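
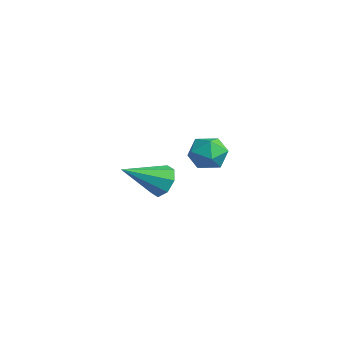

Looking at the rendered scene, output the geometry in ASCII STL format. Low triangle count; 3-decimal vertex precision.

solid 
facet normal -0.952 -0.272 0.144
outer loop
vertex -2.371 2.09 -0.398
vertex -2.111 1.078 -0.589
vertex -2.07 1.459 0.402
endloop
endfacet
facet normal -0.788 0.303 0.536
outer loop
vertex -2.371 2.09 -0.398
vertex -2.07 1.459 0.402
vertex -1.718 2.46 0.354
endloop
endfacet
facet normal -0.569 0.817 0.092
outer loop
vertex -2.371 2.09 -0.398
vertex -1.718 2.46 0.354
vertex -1.542 2.697 -0.666
endloop
endfacet
facet normal -0.596 0.561 -0.575
outer loop
vertex -2.371 2.09 -0.398
vertex -1.542 2.697 -0.666
vertex -1.784 1.843 -1.248
endloop
endfacet
facet normal -0.833 -0.112 -0.543
outer loop
vertex -2.371 2.09 -0.398
vertex -1.784 1.843 -1.248
vertex -2.111 1.078 -0.589
endloop
endfacet
facet normal -0.242 0.131 0.961
outer loop
vertex -1.718 2.46 0.354
vertex -2.07 1.459 0.402
vertex -1.056 1.677 0.628
endloop
endfacet
facet normal -0.506 -0.798 0.328
outer loop
vertex -2.07 1.459 0.402
vertex -2.111 1.078 -0.589
vertex -1.298 0.823 0.046
endloop
endfacet
facet normal -0.314 -0.539 -0.782
outer loop
vertex -2.111 1.078 -0.589
vertex -1.784 1.843 -1.248
vertex -1.122 1.06 -0.974
endloop
endfacet
facet normal 0.068 0.549 -0.833
outer loop
vertex -1.784 1.843 -1.248
vertex -1.542 2.697 -0.666
vertex -0.77 2.061 -1.022
endloop
endfacet
facet normal 0.112 0.963 0.243
outer loop
vertex -1.542 2.697 -0.666
vertex -1.718 2.46 0.354
vertex -0.729 2.442 -0.031
endloop
endfacet
facet normal 0.596 -0.561 0.575
outer loop
vertex -0.469 1.43 -0.222
vertex -1.056 1.677 0.628
vertex -1.298 0.823 0.046
endloop
endfacet
facet normal 0.569 -0.817 -0.092
outer loop
vertex -0.469 1.43 -0.222
vertex -1.298 0.823 0.046
vertex -1.122 1.06 -0.974
endloop
endfacet
facet normal 0.788 -0.303 -0.536
outer loop
vertex -0.469 1.43 -0.222
vertex -1.122 1.06 -0.974
vertex -0.77 2.061 -1.022
endloop
endfacet
facet normal 0.952 0.272 -0.144
outer loop
vertex -0.469 1.43 -0.222
vertex -0.77 2.061 -1.022
vertex -0.729 2.442 -0.031
endloop
endfacet
facet normal 0.833 0.112 0.543
outer loop
vertex -0.469 1.43 -0.222
vertex -0.729 2.442 -0.031
vertex -1.056 1.677 0.628
endloop
endfacet
facet normal -0.068 -0.549 0.833
outer loop
vertex -1.298 0.823 0.046
vertex -1.056 1.677 0.628
vertex -2.07 1.459 0.402
endloop
endfacet
facet normal -0.112 -0.963 -0.243
outer loop
vertex -1.122 1.06 -0.974
vertex -1.298 0.823 0.046
vertex -2.111 1.078 -0.589
endloop
endfacet
facet normal 0.242 -0.131 -0.961
outer loop
vertex -0.77 2.061 -1.022
vertex -1.122 1.06 -0.974
vertex -1.784 1.843 -1.248
endloop
endfacet
facet normal 0.506 0.798 -0.328
outer loop
vertex -0.729 2.442 -0.031
vertex -0.77 2.061 -1.022
vertex -1.542 2.697 -0.666
endloop
endfacet
facet normal 0.314 0.539 0.782
outer loop
vertex -1.056 1.677 0.628
vertex -0.729 2.442 -0.031
vertex -1.718 2.46 0.354
endloop
endfacet
facet normal 0.070 0.868 -0.492
outer loop
vertex 3.202 -3.204 0.11
vertex 2.825 -2.783 0.798
vertex 3.66 -2.984 0.563
endloop
endfacet
facet normal 0.663 -0.662 -0.349
outer loop
vertex 3.202 -3.204 0.11
vertex 3.66 -2.984 0.563
vertex 2.675 -4.657 1.862
endloop
endfacet
facet normal 0.070 0.868 -0.492
outer loop
vertex 3.66 -2.984 0.563
vertex 2.825 -2.783 0.798
vertex 3.629 -2.646 1.154
endloop
endfacet
facet normal 0.907 -0.344 0.244
outer loop
vertex 3.66 -2.984 0.563
vertex 3.629 -2.646 1.154
vertex 2.675 -4.657 1.862
endloop
endfacet
facet normal 0.071 0.867 -0.493
outer loop
vertex 3.629 -2.646 1.154
vertex 2.825 -2.783 0.798
vertex 3.128 -2.388 1.536
endloop
endfacet
facet normal 0.604 -0.006 0.797
outer loop
vertex 3.629 -2.646 1.154
vertex 3.128 -2.388 1.536
vertex 2.675 -4.657 1.862
endloop
endfacet
facet normal 0.070 0.867 -0.493
outer loop
vertex 3.128 -2.388 1.536
vertex 2.825 -2.783 0.798
vertex 2.449 -2.362 1.485
endloop
endfacet
facet normal -0.068 0.155 0.986
outer loop
vertex 3.128 -2.388 1.536
vertex 2.449 -2.362 1.485
vertex 2.675 -4.657 1.862
endloop
endfacet
facet normal 0.070 0.867 -0.493
outer loop
vertex 2.449 -2.362 1.485
vertex 2.825 -2.783 0.798
vertex 1.991 -2.583 1.032
endloop
endfacet
facet normal -0.713 0.045 0.699
outer loop
vertex 2.449 -2.362 1.485
vertex 1.991 -2.583 1.032
vertex 2.675 -4.657 1.862
endloop
endfacet
facet normal 0.070 0.867 -0.493
outer loop
vertex 1.991 -2.583 1.032
vertex 2.825 -2.783 0.798
vertex 2.022 -2.921 0.442
endloop
endfacet
facet normal -0.956 -0.273 0.106
outer loop
vertex 1.991 -2.583 1.032
vertex 2.022 -2.921 0.442
vertex 2.675 -4.657 1.862
endloop
endfacet
facet normal 0.069 0.867 -0.493
outer loop
vertex 2.022 -2.921 0.442
vertex 2.825 -2.783 0.798
vertex 2.523 -3.178 0.06
endloop
endfacet
facet normal -0.654 -0.611 -0.446
outer loop
vertex 2.022 -2.921 0.442
vertex 2.523 -3.178 0.06
vertex 2.675 -4.657 1.862
endloop
endfacet
facet normal 0.069 0.867 -0.493
outer loop
vertex 2.523 -3.178 0.06
vertex 2.825 -2.783 0.798
vertex 3.202 -3.204 0.11
endloop
endfacet
facet normal 0.017 -0.772 -0.635
outer loop
vertex 2.523 -3.178 0.06
vertex 3.202 -3.204 0.11
vertex 2.675 -4.657 1.862
endloop
endfacet

endsolid


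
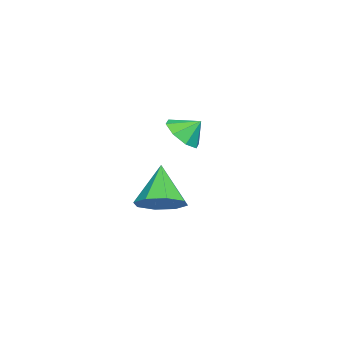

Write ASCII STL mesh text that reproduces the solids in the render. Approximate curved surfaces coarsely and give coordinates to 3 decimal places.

solid 
facet normal 0.595 0.154 -0.789
outer loop
vertex 4.305 -0.079 0.946
vertex 3.6 -0.51 0.33
vertex 3.791 0.447 0.661
endloop
endfacet
facet normal 0.162 0.588 0.793
outer loop
vertex 4.305 -0.079 0.946
vertex 3.791 0.447 0.661
vertex 2.44 -0.81 1.87
endloop
endfacet
facet normal 0.594 0.154 -0.789
outer loop
vertex 3.791 0.447 0.661
vertex 3.6 -0.51 0.33
vertex 3.165 0.413 0.183
endloop
endfacet
facet normal -0.375 0.820 0.433
outer loop
vertex 3.791 0.447 0.661
vertex 3.165 0.413 0.183
vertex 2.44 -0.81 1.87
endloop
endfacet
facet normal 0.594 0.154 -0.789
outer loop
vertex 3.165 0.413 0.183
vertex 3.6 -0.51 0.33
vertex 2.794 -0.162 -0.209
endloop
endfacet
facet normal -0.847 0.532 0.022
outer loop
vertex 3.165 0.413 0.183
vertex 2.794 -0.162 -0.209
vertex 2.44 -0.81 1.87
endloop
endfacet
facet normal 0.594 0.154 -0.790
outer loop
vertex 2.794 -0.162 -0.209
vertex 3.6 -0.51 0.33
vertex 2.894 -0.94 -0.285
endloop
endfacet
facet normal -0.974 -0.106 -0.199
outer loop
vertex 2.794 -0.162 -0.209
vertex 2.894 -0.94 -0.285
vertex 2.44 -0.81 1.87
endloop
endfacet
facet normal 0.594 0.153 -0.789
outer loop
vertex 2.894 -0.94 -0.285
vertex 3.6 -0.51 0.33
vertex 3.408 -1.466 -0.0
endloop
endfacet
facet normal -0.684 -0.723 -0.100
outer loop
vertex 2.894 -0.94 -0.285
vertex 3.408 -1.466 -0.0
vertex 2.44 -0.81 1.87
endloop
endfacet
facet normal 0.594 0.153 -0.789
outer loop
vertex 3.408 -1.466 -0.0
vertex 3.6 -0.51 0.33
vertex 4.034 -1.432 0.478
endloop
endfacet
facet normal -0.146 -0.955 0.259
outer loop
vertex 3.408 -1.466 -0.0
vertex 4.034 -1.432 0.478
vertex 2.44 -0.81 1.87
endloop
endfacet
facet normal 0.595 0.153 -0.789
outer loop
vertex 4.034 -1.432 0.478
vertex 3.6 -0.51 0.33
vertex 4.405 -0.857 0.869
endloop
endfacet
facet normal 0.326 -0.666 0.671
outer loop
vertex 4.034 -1.432 0.478
vertex 4.405 -0.857 0.869
vertex 2.44 -0.81 1.87
endloop
endfacet
facet normal 0.595 0.155 -0.789
outer loop
vertex 4.405 -0.857 0.869
vertex 3.6 -0.51 0.33
vertex 4.305 -0.079 0.946
endloop
endfacet
facet normal 0.453 -0.030 0.891
outer loop
vertex 4.405 -0.857 0.869
vertex 4.305 -0.079 0.946
vertex 2.44 -0.81 1.87
endloop
endfacet
facet normal 0.100 -0.710 -0.697
outer loop
vertex -0.211 -1.07 2.526
vertex -1.098 -0.925 2.251
vertex -0.262 -0.571 2.011
endloop
endfacet
facet normal 0.694 0.550 0.465
outer loop
vertex -0.211 -1.07 2.526
vertex -0.262 -0.571 2.011
vertex -1.202 -0.195 2.969
endloop
endfacet
facet normal 0.100 -0.710 -0.697
outer loop
vertex -0.262 -0.571 2.011
vertex -1.098 -0.925 2.251
vertex -0.802 -0.279 1.636
endloop
endfacet
facet normal 0.434 0.898 0.074
outer loop
vertex -0.262 -0.571 2.011
vertex -0.802 -0.279 1.636
vertex -1.202 -0.195 2.969
endloop
endfacet
facet normal 0.100 -0.710 -0.697
outer loop
vertex -0.802 -0.279 1.636
vertex -1.098 -0.925 2.251
vertex -1.516 -0.366 1.622
endloop
endfacet
facet normal -0.118 0.988 -0.098
outer loop
vertex -0.802 -0.279 1.636
vertex -1.516 -0.366 1.622
vertex -1.202 -0.195 2.969
endloop
endfacet
facet normal 0.100 -0.710 -0.697
outer loop
vertex -1.516 -0.366 1.622
vertex -1.098 -0.925 2.251
vertex -1.985 -0.78 1.976
endloop
endfacet
facet normal -0.639 0.768 0.051
outer loop
vertex -1.516 -0.366 1.622
vertex -1.985 -0.78 1.976
vertex -1.202 -0.195 2.969
endloop
endfacet
facet normal 0.101 -0.709 -0.698
outer loop
vertex -1.985 -0.78 1.976
vertex -1.098 -0.925 2.251
vertex -1.935 -1.28 2.491
endloop
endfacet
facet normal -0.823 0.365 0.434
outer loop
vertex -1.985 -0.78 1.976
vertex -1.935 -1.28 2.491
vertex -1.202 -0.195 2.969
endloop
endfacet
facet normal 0.100 -0.709 -0.698
outer loop
vertex -1.935 -1.28 2.491
vertex -1.098 -0.925 2.251
vertex -1.395 -1.572 2.865
endloop
endfacet
facet normal -0.563 0.017 0.826
outer loop
vertex -1.935 -1.28 2.491
vertex -1.395 -1.572 2.865
vertex -1.202 -0.195 2.969
endloop
endfacet
facet normal 0.101 -0.709 -0.698
outer loop
vertex -1.395 -1.572 2.865
vertex -1.098 -0.925 2.251
vertex -0.681 -1.485 2.88
endloop
endfacet
facet normal -0.012 -0.074 0.997
outer loop
vertex -1.395 -1.572 2.865
vertex -0.681 -1.485 2.88
vertex -1.202 -0.195 2.969
endloop
endfacet
facet normal 0.100 -0.709 -0.698
outer loop
vertex -0.681 -1.485 2.88
vertex -1.098 -0.925 2.251
vertex -0.211 -1.07 2.526
endloop
endfacet
facet normal 0.509 0.147 0.848
outer loop
vertex -0.681 -1.485 2.88
vertex -0.211 -1.07 2.526
vertex -1.202 -0.195 2.969
endloop
endfacet

endsolid


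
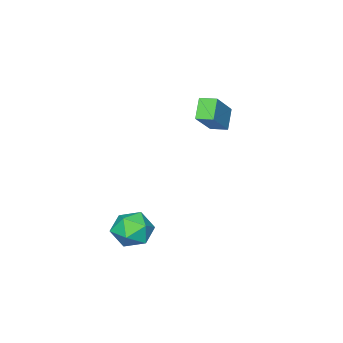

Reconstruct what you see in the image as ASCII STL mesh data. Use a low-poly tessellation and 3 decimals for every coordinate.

solid 
facet normal -0.586 -0.348 0.731
outer loop
vertex -0.871 3.566 4.125
vertex -1.211 4.349 4.225
vertex -2.404 3.085 2.667
endloop
endfacet
facet normal 0.397 -0.910 -0.117
outer loop
vertex -1.689 3.511 1.775
vertex -0.871 3.566 4.125
vertex -2.404 3.085 2.667
endloop
endfacet
facet normal -0.586 -0.349 0.732
outer loop
vertex -2.404 3.085 2.667
vertex -1.211 4.349 4.225
vertex -2.745 3.868 2.767
endloop
endfacet
facet normal -0.706 -0.222 -0.672
outer loop
vertex -2.745 3.868 2.767
vertex -1.689 3.511 1.775
vertex -2.404 3.085 2.667
endloop
endfacet
facet normal 0.707 0.221 0.672
outer loop
vertex -0.871 3.566 4.125
vertex -0.496 4.775 3.333
vertex -1.211 4.349 4.225
endloop
endfacet
facet normal 0.396 -0.911 -0.117
outer loop
vertex -0.155 3.992 3.233
vertex -0.871 3.566 4.125
vertex -1.689 3.511 1.775
endloop
endfacet
facet normal 0.706 0.222 0.673
outer loop
vertex -0.155 3.992 3.233
vertex -0.496 4.775 3.333
vertex -0.871 3.566 4.125
endloop
endfacet
facet normal -0.397 0.911 0.117
outer loop
vertex -1.211 4.349 4.225
vertex -0.496 4.775 3.333
vertex -2.745 3.868 2.767
endloop
endfacet
facet normal -0.706 -0.221 -0.672
outer loop
vertex -2.029 4.294 1.875
vertex -1.689 3.511 1.775
vertex -2.745 3.868 2.767
endloop
endfacet
facet normal -0.397 0.911 0.117
outer loop
vertex -2.745 3.868 2.767
vertex -0.496 4.775 3.333
vertex -2.029 4.294 1.875
endloop
endfacet
facet normal 0.586 0.348 -0.732
outer loop
vertex -2.029 4.294 1.875
vertex -0.155 3.992 3.233
vertex -1.689 3.511 1.775
endloop
endfacet
facet normal 0.586 0.349 -0.731
outer loop
vertex -0.496 4.775 3.333
vertex -0.155 3.992 3.233
vertex -2.029 4.294 1.875
endloop
endfacet
facet normal -0.954 0.025 0.300
outer loop
vertex 2.75 3.229 -2.466
vertex 3.051 3.693 -1.548
vertex 2.8 4.298 -2.397
endloop
endfacet
facet normal -0.909 0.069 -0.411
outer loop
vertex 2.75 3.229 -2.466
vertex 2.8 4.298 -2.397
vertex 3.16 3.8 -3.276
endloop
endfacet
facet normal -0.566 -0.511 -0.647
outer loop
vertex 2.75 3.229 -2.466
vertex 3.16 3.8 -3.276
vertex 3.634 2.888 -2.97
endloop
endfacet
facet normal -0.399 -0.913 -0.082
outer loop
vertex 2.75 3.229 -2.466
vertex 3.634 2.888 -2.97
vertex 3.566 2.822 -1.902
endloop
endfacet
facet normal -0.638 -0.582 0.504
outer loop
vertex 2.75 3.229 -2.466
vertex 3.566 2.822 -1.902
vertex 3.051 3.693 -1.548
endloop
endfacet
facet normal -0.513 0.640 -0.572
outer loop
vertex 3.16 3.8 -3.276
vertex 2.8 4.298 -2.397
vertex 3.714 4.618 -2.858
endloop
endfacet
facet normal -0.585 0.568 0.578
outer loop
vertex 2.8 4.298 -2.397
vertex 3.051 3.693 -1.548
vertex 3.646 4.552 -1.79
endloop
endfacet
facet normal -0.075 -0.413 0.908
outer loop
vertex 3.051 3.693 -1.548
vertex 3.566 2.822 -1.902
vertex 4.12 3.64 -1.484
endloop
endfacet
facet normal 0.313 -0.949 -0.039
outer loop
vertex 3.566 2.822 -1.902
vertex 3.634 2.888 -2.97
vertex 4.48 3.142 -2.363
endloop
endfacet
facet normal 0.042 -0.298 -0.954
outer loop
vertex 3.634 2.888 -2.97
vertex 3.16 3.8 -3.276
vertex 4.229 3.747 -3.212
endloop
endfacet
facet normal 0.399 0.913 0.082
outer loop
vertex 4.53 4.211 -2.294
vertex 3.714 4.618 -2.858
vertex 3.646 4.552 -1.79
endloop
endfacet
facet normal 0.566 0.511 0.647
outer loop
vertex 4.53 4.211 -2.294
vertex 3.646 4.552 -1.79
vertex 4.12 3.64 -1.484
endloop
endfacet
facet normal 0.909 -0.069 0.411
outer loop
vertex 4.53 4.211 -2.294
vertex 4.12 3.64 -1.484
vertex 4.48 3.142 -2.363
endloop
endfacet
facet normal 0.954 -0.025 -0.300
outer loop
vertex 4.53 4.211 -2.294
vertex 4.48 3.142 -2.363
vertex 4.229 3.747 -3.212
endloop
endfacet
facet normal 0.638 0.582 -0.504
outer loop
vertex 4.53 4.211 -2.294
vertex 4.229 3.747 -3.212
vertex 3.714 4.618 -2.858
endloop
endfacet
facet normal -0.313 0.949 0.039
outer loop
vertex 3.646 4.552 -1.79
vertex 3.714 4.618 -2.858
vertex 2.8 4.298 -2.397
endloop
endfacet
facet normal -0.042 0.298 0.954
outer loop
vertex 4.12 3.64 -1.484
vertex 3.646 4.552 -1.79
vertex 3.051 3.693 -1.548
endloop
endfacet
facet normal 0.513 -0.640 0.572
outer loop
vertex 4.48 3.142 -2.363
vertex 4.12 3.64 -1.484
vertex 3.566 2.822 -1.902
endloop
endfacet
facet normal 0.585 -0.568 -0.578
outer loop
vertex 4.229 3.747 -3.212
vertex 4.48 3.142 -2.363
vertex 3.634 2.888 -2.97
endloop
endfacet
facet normal 0.075 0.413 -0.908
outer loop
vertex 3.714 4.618 -2.858
vertex 4.229 3.747 -3.212
vertex 3.16 3.8 -3.276
endloop
endfacet

endsolid


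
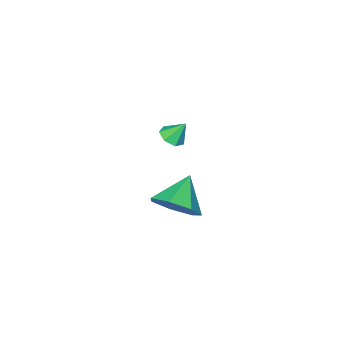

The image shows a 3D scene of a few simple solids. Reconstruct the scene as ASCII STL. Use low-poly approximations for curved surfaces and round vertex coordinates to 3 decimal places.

solid 
facet normal 0.297 -0.468 -0.832
outer loop
vertex -1.596 -2.208 0.397
vertex -1.92 -2.73 0.575
vertex -2.123 -2.235 0.224
endloop
endfacet
facet normal -0.048 0.999 -0.009
outer loop
vertex -1.596 -2.208 0.397
vertex -2.123 -2.235 0.224
vertex -2.24 -2.23 1.465
endloop
endfacet
facet normal 0.299 -0.467 -0.832
outer loop
vertex -2.123 -2.235 0.224
vertex -1.92 -2.73 0.575
vertex -2.497 -2.635 0.314
endloop
endfacet
facet normal -0.737 0.672 -0.072
outer loop
vertex -2.123 -2.235 0.224
vertex -2.497 -2.635 0.314
vertex -2.24 -2.23 1.465
endloop
endfacet
facet normal 0.299 -0.468 -0.832
outer loop
vertex -2.497 -2.635 0.314
vertex -1.92 -2.73 0.575
vertex -2.437 -3.107 0.601
endloop
endfacet
facet normal -0.976 0.007 0.216
outer loop
vertex -2.497 -2.635 0.314
vertex -2.437 -3.107 0.601
vertex -2.24 -2.23 1.465
endloop
endfacet
facet normal 0.299 -0.467 -0.832
outer loop
vertex -2.437 -3.107 0.601
vertex -1.92 -2.73 0.575
vertex -1.988 -3.295 0.868
endloop
endfacet
facet normal -0.588 -0.497 0.638
outer loop
vertex -2.437 -3.107 0.601
vertex -1.988 -3.295 0.868
vertex -2.24 -2.23 1.465
endloop
endfacet
facet normal 0.298 -0.467 -0.832
outer loop
vertex -1.988 -3.295 0.868
vertex -1.92 -2.73 0.575
vertex -1.488 -3.058 0.914
endloop
endfacet
facet normal 0.137 -0.459 0.878
outer loop
vertex -1.988 -3.295 0.868
vertex -1.488 -3.058 0.914
vertex -2.24 -2.23 1.465
endloop
endfacet
facet normal 0.298 -0.467 -0.832
outer loop
vertex -1.488 -3.058 0.914
vertex -1.92 -2.73 0.575
vertex -1.313 -2.574 0.705
endloop
endfacet
facet normal 0.651 0.090 0.754
outer loop
vertex -1.488 -3.058 0.914
vertex -1.313 -2.574 0.705
vertex -2.24 -2.23 1.465
endloop
endfacet
facet normal 0.299 -0.469 -0.831
outer loop
vertex -1.313 -2.574 0.705
vertex -1.92 -2.73 0.575
vertex -1.596 -2.208 0.397
endloop
endfacet
facet normal 0.568 0.741 0.358
outer loop
vertex -1.313 -2.574 0.705
vertex -1.596 -2.208 0.397
vertex -2.24 -2.23 1.465
endloop
endfacet
facet normal 0.739 0.236 -0.631
outer loop
vertex 3.69 1.764 2.296
vertex 3.011 2.389 1.735
vertex 3.639 2.658 2.571
endloop
endfacet
facet normal 0.190 -0.279 0.941
outer loop
vertex 3.69 1.764 2.296
vertex 3.639 2.658 2.571
vertex 1.829 2.011 2.745
endloop
endfacet
facet normal 0.739 0.237 -0.631
outer loop
vertex 3.639 2.658 2.571
vertex 3.011 2.389 1.735
vertex 3.115 3.35 2.217
endloop
endfacet
facet normal -0.062 0.417 0.907
outer loop
vertex 3.639 2.658 2.571
vertex 3.115 3.35 2.217
vertex 1.829 2.011 2.745
endloop
endfacet
facet normal 0.739 0.236 -0.631
outer loop
vertex 3.115 3.35 2.217
vertex 3.011 2.389 1.735
vertex 2.513 3.318 1.5
endloop
endfacet
facet normal -0.557 0.707 0.436
outer loop
vertex 3.115 3.35 2.217
vertex 2.513 3.318 1.5
vertex 1.829 2.011 2.745
endloop
endfacet
facet normal 0.739 0.237 -0.631
outer loop
vertex 2.513 3.318 1.5
vertex 3.011 2.389 1.735
vertex 2.286 2.587 0.96
endloop
endfacet
facet normal -0.921 0.372 -0.116
outer loop
vertex 2.513 3.318 1.5
vertex 2.286 2.587 0.96
vertex 1.829 2.011 2.745
endloop
endfacet
facet normal 0.739 0.236 -0.631
outer loop
vertex 2.286 2.587 0.96
vertex 3.011 2.389 1.735
vertex 2.605 1.706 1.004
endloop
endfacet
facet normal -0.881 -0.336 -0.334
outer loop
vertex 2.286 2.587 0.96
vertex 2.605 1.706 1.004
vertex 1.829 2.011 2.745
endloop
endfacet
facet normal 0.739 0.237 -0.631
outer loop
vertex 2.605 1.706 1.004
vertex 3.011 2.389 1.735
vertex 3.23 1.34 1.598
endloop
endfacet
facet normal -0.466 -0.883 -0.053
outer loop
vertex 2.605 1.706 1.004
vertex 3.23 1.34 1.598
vertex 1.829 2.011 2.745
endloop
endfacet
facet normal 0.739 0.237 -0.631
outer loop
vertex 3.23 1.34 1.598
vertex 3.011 2.389 1.735
vertex 3.69 1.764 2.296
endloop
endfacet
facet normal 0.010 -0.858 0.514
outer loop
vertex 3.23 1.34 1.598
vertex 3.69 1.764 2.296
vertex 1.829 2.011 2.745
endloop
endfacet

endsolid


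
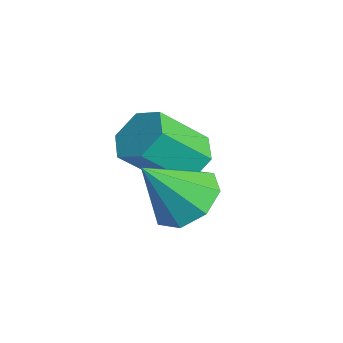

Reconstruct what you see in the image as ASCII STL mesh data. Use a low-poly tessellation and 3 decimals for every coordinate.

solid 
facet normal -0.076 0.721 -0.688
outer loop
vertex -0.546 -0.59 2.488
vertex -1.264 -1.047 2.088
vertex -1.427 -0.417 2.766
endloop
endfacet
facet normal 0.340 0.668 0.662
outer loop
vertex -0.546 -0.59 2.488
vertex -1.427 -0.417 2.766
vertex -0.399 -1.996 3.831
endloop
endfacet
facet normal 0.341 0.668 0.661
outer loop
vertex -0.399 -1.996 3.831
vertex -1.427 -0.417 2.766
vertex -1.279 -1.822 4.109
endloop
endfacet
facet normal 0.075 -0.720 0.690
outer loop
vertex -0.399 -1.996 3.831
vertex -1.279 -1.822 4.109
vertex -1.116 -2.453 3.432
endloop
endfacet
facet normal -0.076 0.721 -0.689
outer loop
vertex -1.427 -0.417 2.766
vertex -1.264 -1.047 2.088
vertex -2.145 -0.874 2.367
endloop
endfacet
facet normal -0.641 0.494 0.587
outer loop
vertex -1.427 -0.417 2.766
vertex -2.145 -0.874 2.367
vertex -1.279 -1.822 4.109
endloop
endfacet
facet normal -0.641 0.494 0.587
outer loop
vertex -1.279 -1.822 4.109
vertex -2.145 -0.874 2.367
vertex -1.997 -2.28 3.71
endloop
endfacet
facet normal 0.076 -0.720 0.690
outer loop
vertex -1.279 -1.822 4.109
vertex -1.997 -2.28 3.71
vertex -1.116 -2.453 3.432
endloop
endfacet
facet normal -0.076 0.721 -0.689
outer loop
vertex -2.145 -0.874 2.367
vertex -1.264 -1.047 2.088
vertex -1.981 -1.504 1.689
endloop
endfacet
facet normal -0.982 -0.175 -0.075
outer loop
vertex -2.145 -0.874 2.367
vertex -1.981 -1.504 1.689
vertex -1.997 -2.28 3.71
endloop
endfacet
facet normal -0.982 -0.174 -0.075
outer loop
vertex -1.997 -2.28 3.71
vertex -1.981 -1.504 1.689
vertex -1.834 -2.91 3.032
endloop
endfacet
facet normal 0.076 -0.721 0.688
outer loop
vertex -1.997 -2.28 3.71
vertex -1.834 -2.91 3.032
vertex -1.116 -2.453 3.432
endloop
endfacet
facet normal -0.075 0.720 -0.690
outer loop
vertex -1.981 -1.504 1.689
vertex -1.264 -1.047 2.088
vertex -1.101 -1.678 1.411
endloop
endfacet
facet normal -0.341 -0.668 -0.662
outer loop
vertex -1.981 -1.504 1.689
vertex -1.101 -1.678 1.411
vertex -1.834 -2.91 3.032
endloop
endfacet
facet normal -0.340 -0.668 -0.662
outer loop
vertex -1.834 -2.91 3.032
vertex -1.101 -1.678 1.411
vertex -0.953 -3.083 2.754
endloop
endfacet
facet normal 0.076 -0.721 0.688
outer loop
vertex -1.834 -2.91 3.032
vertex -0.953 -3.083 2.754
vertex -1.116 -2.453 3.432
endloop
endfacet
facet normal -0.076 0.720 -0.690
outer loop
vertex -1.101 -1.678 1.411
vertex -1.264 -1.047 2.088
vertex -0.383 -1.22 1.81
endloop
endfacet
facet normal 0.641 -0.494 -0.587
outer loop
vertex -1.101 -1.678 1.411
vertex -0.383 -1.22 1.81
vertex -0.953 -3.083 2.754
endloop
endfacet
facet normal 0.641 -0.494 -0.588
outer loop
vertex -0.953 -3.083 2.754
vertex -0.383 -1.22 1.81
vertex -0.235 -2.626 3.153
endloop
endfacet
facet normal 0.076 -0.721 0.689
outer loop
vertex -0.953 -3.083 2.754
vertex -0.235 -2.626 3.153
vertex -1.116 -2.453 3.432
endloop
endfacet
facet normal -0.076 0.721 -0.688
outer loop
vertex -0.383 -1.22 1.81
vertex -1.264 -1.047 2.088
vertex -0.546 -0.59 2.488
endloop
endfacet
facet normal 0.982 0.174 0.074
outer loop
vertex -0.383 -1.22 1.81
vertex -0.546 -0.59 2.488
vertex -0.235 -2.626 3.153
endloop
endfacet
facet normal 0.982 0.175 0.075
outer loop
vertex -0.235 -2.626 3.153
vertex -0.546 -0.59 2.488
vertex -0.399 -1.996 3.831
endloop
endfacet
facet normal 0.076 -0.721 0.689
outer loop
vertex -0.235 -2.626 3.153
vertex -0.399 -1.996 3.831
vertex -1.116 -2.453 3.432
endloop
endfacet
facet normal -0.075 0.632 -0.771
outer loop
vertex 2.25 -1.583 2.341
vertex 1.187 -1.807 2.261
vertex 1.781 -1.073 2.805
endloop
endfacet
facet normal 0.766 0.131 0.630
outer loop
vertex 2.25 -1.583 2.341
vertex 1.781 -1.073 2.805
vertex 1.333 -3.033 3.759
endloop
endfacet
facet normal -0.075 0.632 -0.771
outer loop
vertex 1.781 -1.073 2.805
vertex 1.187 -1.807 2.261
vertex 0.963 -0.993 2.95
endloop
endfacet
facet normal 0.198 0.392 0.898
outer loop
vertex 1.781 -1.073 2.805
vertex 0.963 -0.993 2.95
vertex 1.333 -3.033 3.759
endloop
endfacet
facet normal -0.076 0.632 -0.771
outer loop
vertex 0.963 -0.993 2.95
vertex 1.187 -1.807 2.261
vertex 0.277 -1.39 2.692
endloop
endfacet
facet normal -0.465 0.252 0.849
outer loop
vertex 0.963 -0.993 2.95
vertex 0.277 -1.39 2.692
vertex 1.333 -3.033 3.759
endloop
endfacet
facet normal -0.076 0.631 -0.772
outer loop
vertex 0.277 -1.39 2.692
vertex 1.187 -1.807 2.261
vertex 0.123 -2.032 2.182
endloop
endfacet
facet normal -0.835 -0.205 0.510
outer loop
vertex 0.277 -1.39 2.692
vertex 0.123 -2.032 2.182
vertex 1.333 -3.033 3.759
endloop
endfacet
facet normal -0.076 0.632 -0.772
outer loop
vertex 0.123 -2.032 2.182
vertex 1.187 -1.807 2.261
vertex 0.593 -2.542 1.718
endloop
endfacet
facet normal -0.695 -0.714 0.080
outer loop
vertex 0.123 -2.032 2.182
vertex 0.593 -2.542 1.718
vertex 1.333 -3.033 3.759
endloop
endfacet
facet normal -0.075 0.631 -0.772
outer loop
vertex 0.593 -2.542 1.718
vertex 1.187 -1.807 2.261
vertex 1.41 -2.622 1.573
endloop
endfacet
facet normal -0.129 -0.974 -0.188
outer loop
vertex 0.593 -2.542 1.718
vertex 1.41 -2.622 1.573
vertex 1.333 -3.033 3.759
endloop
endfacet
facet normal -0.075 0.631 -0.772
outer loop
vertex 1.41 -2.622 1.573
vertex 1.187 -1.807 2.261
vertex 2.097 -2.225 1.831
endloop
endfacet
facet normal 0.534 -0.834 -0.138
outer loop
vertex 1.41 -2.622 1.573
vertex 2.097 -2.225 1.831
vertex 1.333 -3.033 3.759
endloop
endfacet
facet normal -0.075 0.631 -0.772
outer loop
vertex 2.097 -2.225 1.831
vertex 1.187 -1.807 2.261
vertex 2.25 -1.583 2.341
endloop
endfacet
facet normal 0.905 -0.375 0.201
outer loop
vertex 2.097 -2.225 1.831
vertex 2.25 -1.583 2.341
vertex 1.333 -3.033 3.759
endloop
endfacet

endsolid


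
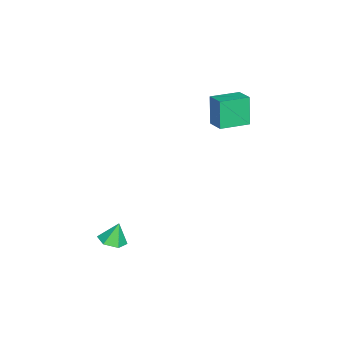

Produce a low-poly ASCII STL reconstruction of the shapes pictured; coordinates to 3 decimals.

solid 
facet normal 0.198 -0.245 -0.949
outer loop
vertex 4.998 -1.957 -3.773
vertex 4.137 -1.651 -4.032
vertex 4.874 -1.051 -4.033
endloop
endfacet
facet normal 0.752 0.275 0.599
outer loop
vertex 4.998 -1.957 -3.773
vertex 4.874 -1.051 -4.033
vertex 3.843 -1.289 -2.628
endloop
endfacet
facet normal 0.198 -0.245 -0.949
outer loop
vertex 4.874 -1.051 -4.033
vertex 4.137 -1.651 -4.032
vertex 4.012 -0.746 -4.292
endloop
endfacet
facet normal 0.228 0.919 0.323
outer loop
vertex 4.874 -1.051 -4.033
vertex 4.012 -0.746 -4.292
vertex 3.843 -1.289 -2.628
endloop
endfacet
facet normal 0.198 -0.245 -0.949
outer loop
vertex 4.012 -0.746 -4.292
vertex 4.137 -1.651 -4.032
vertex 3.275 -1.345 -4.291
endloop
endfacet
facet normal -0.620 0.763 0.186
outer loop
vertex 4.012 -0.746 -4.292
vertex 3.275 -1.345 -4.291
vertex 3.843 -1.289 -2.628
endloop
endfacet
facet normal 0.199 -0.244 -0.949
outer loop
vertex 3.275 -1.345 -4.291
vertex 4.137 -1.651 -4.032
vertex 3.4 -2.251 -4.032
endloop
endfacet
facet normal -0.945 -0.038 0.324
outer loop
vertex 3.275 -1.345 -4.291
vertex 3.4 -2.251 -4.032
vertex 3.843 -1.289 -2.628
endloop
endfacet
facet normal 0.199 -0.244 -0.949
outer loop
vertex 3.4 -2.251 -4.032
vertex 4.137 -1.651 -4.032
vertex 4.261 -2.556 -3.773
endloop
endfacet
facet normal -0.421 -0.681 0.599
outer loop
vertex 3.4 -2.251 -4.032
vertex 4.261 -2.556 -3.773
vertex 3.843 -1.289 -2.628
endloop
endfacet
facet normal 0.199 -0.244 -0.949
outer loop
vertex 4.261 -2.556 -3.773
vertex 4.137 -1.651 -4.032
vertex 4.998 -1.957 -3.773
endloop
endfacet
facet normal 0.427 -0.525 0.737
outer loop
vertex 4.261 -2.556 -3.773
vertex 4.998 -1.957 -3.773
vertex 3.843 -1.289 -2.628
endloop
endfacet
facet normal -0.732 -0.637 -0.244
outer loop
vertex -3.881 2.43 4.162
vertex -5.192 4.018 3.949
vertex -3.334 2.602 2.069
endloop
endfacet
facet normal 0.633 -0.767 0.102
outer loop
vertex -2.368 3.442 2.391
vertex -3.881 2.43 4.162
vertex -3.334 2.602 2.069
endloop
endfacet
facet normal -0.732 -0.637 -0.244
outer loop
vertex -3.334 2.602 2.069
vertex -5.192 4.018 3.949
vertex -4.645 4.19 1.857
endloop
endfacet
facet normal 0.252 0.080 -0.964
outer loop
vertex -4.645 4.19 1.857
vertex -2.368 3.442 2.391
vertex -3.334 2.602 2.069
endloop
endfacet
facet normal -0.253 -0.079 0.964
outer loop
vertex -3.881 2.43 4.162
vertex -4.226 4.858 4.271
vertex -5.192 4.018 3.949
endloop
endfacet
facet normal 0.633 -0.767 0.102
outer loop
vertex -2.915 3.27 4.483
vertex -3.881 2.43 4.162
vertex -2.368 3.442 2.391
endloop
endfacet
facet normal -0.252 -0.079 0.965
outer loop
vertex -2.915 3.27 4.483
vertex -4.226 4.858 4.271
vertex -3.881 2.43 4.162
endloop
endfacet
facet normal -0.633 0.767 -0.102
outer loop
vertex -5.192 4.018 3.949
vertex -4.226 4.858 4.271
vertex -4.645 4.19 1.857
endloop
endfacet
facet normal 0.252 0.079 -0.965
outer loop
vertex -3.679 5.03 2.178
vertex -2.368 3.442 2.391
vertex -4.645 4.19 1.857
endloop
endfacet
facet normal -0.633 0.767 -0.102
outer loop
vertex -4.645 4.19 1.857
vertex -4.226 4.858 4.271
vertex -3.679 5.03 2.178
endloop
endfacet
facet normal 0.732 0.637 0.244
outer loop
vertex -3.679 5.03 2.178
vertex -2.915 3.27 4.483
vertex -2.368 3.442 2.391
endloop
endfacet
facet normal 0.732 0.637 0.244
outer loop
vertex -4.226 4.858 4.271
vertex -2.915 3.27 4.483
vertex -3.679 5.03 2.178
endloop
endfacet

endsolid


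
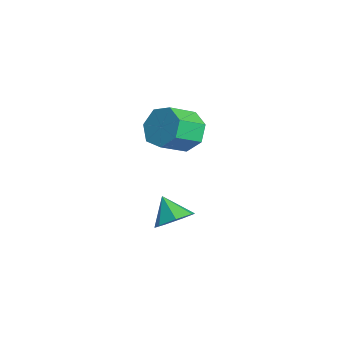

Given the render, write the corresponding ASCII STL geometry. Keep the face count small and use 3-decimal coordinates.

solid 
facet normal -0.325 0.795 -0.512
outer loop
vertex -2.243 1.387 -0.32
vertex -2.932 1.597 0.444
vertex -1.943 1.936 0.343
endloop
endfacet
facet normal 0.886 0.068 -0.458
outer loop
vertex -2.243 1.387 -0.32
vertex -1.943 1.936 0.343
vertex -1.739 0.154 0.472
endloop
endfacet
facet normal 0.887 0.068 -0.458
outer loop
vertex -1.739 0.154 0.472
vertex -1.943 1.936 0.343
vertex -1.439 0.702 1.135
endloop
endfacet
facet normal 0.325 -0.796 0.511
outer loop
vertex -1.739 0.154 0.472
vertex -1.439 0.702 1.135
vertex -2.428 0.363 1.236
endloop
endfacet
facet normal -0.325 0.796 -0.511
outer loop
vertex -1.943 1.936 0.343
vertex -2.932 1.597 0.444
vertex -2.388 2.229 1.082
endloop
endfacet
facet normal 0.810 0.513 0.284
outer loop
vertex -1.943 1.936 0.343
vertex -2.388 2.229 1.082
vertex -1.439 0.702 1.135
endloop
endfacet
facet normal 0.810 0.513 0.284
outer loop
vertex -1.439 0.702 1.135
vertex -2.388 2.229 1.082
vertex -1.884 0.995 1.874
endloop
endfacet
facet normal 0.325 -0.796 0.511
outer loop
vertex -1.439 0.702 1.135
vertex -1.884 0.995 1.874
vertex -2.428 0.363 1.236
endloop
endfacet
facet normal -0.325 0.796 -0.511
outer loop
vertex -2.388 2.229 1.082
vertex -2.932 1.597 0.444
vertex -3.242 2.046 1.341
endloop
endfacet
facet normal 0.124 0.571 0.811
outer loop
vertex -2.388 2.229 1.082
vertex -3.242 2.046 1.341
vertex -1.884 0.995 1.874
endloop
endfacet
facet normal 0.124 0.571 0.811
outer loop
vertex -1.884 0.995 1.874
vertex -3.242 2.046 1.341
vertex -2.739 0.812 2.133
endloop
endfacet
facet normal 0.325 -0.796 0.511
outer loop
vertex -1.884 0.995 1.874
vertex -2.739 0.812 2.133
vertex -2.428 0.363 1.236
endloop
endfacet
facet normal -0.325 0.796 -0.511
outer loop
vertex -3.242 2.046 1.341
vertex -2.932 1.597 0.444
vertex -3.863 1.525 0.924
endloop
endfacet
facet normal -0.656 0.200 0.728
outer loop
vertex -3.242 2.046 1.341
vertex -3.863 1.525 0.924
vertex -2.739 0.812 2.133
endloop
endfacet
facet normal -0.657 0.199 0.728
outer loop
vertex -2.739 0.812 2.133
vertex -3.863 1.525 0.924
vertex -3.359 0.291 1.716
endloop
endfacet
facet normal 0.325 -0.796 0.511
outer loop
vertex -2.739 0.812 2.133
vertex -3.359 0.291 1.716
vertex -2.428 0.363 1.236
endloop
endfacet
facet normal -0.325 0.795 -0.511
outer loop
vertex -3.863 1.525 0.924
vertex -2.932 1.597 0.444
vertex -3.782 1.058 0.146
endloop
endfacet
facet normal -0.942 -0.323 0.096
outer loop
vertex -3.863 1.525 0.924
vertex -3.782 1.058 0.146
vertex -3.359 0.291 1.716
endloop
endfacet
facet normal -0.942 -0.322 0.096
outer loop
vertex -3.359 0.291 1.716
vertex -3.782 1.058 0.146
vertex -3.279 -0.176 0.938
endloop
endfacet
facet normal 0.325 -0.796 0.511
outer loop
vertex -3.359 0.291 1.716
vertex -3.279 -0.176 0.938
vertex -2.428 0.363 1.236
endloop
endfacet
facet normal -0.325 0.796 -0.511
outer loop
vertex -3.782 1.058 0.146
vertex -2.932 1.597 0.444
vertex -3.061 0.997 -0.408
endloop
endfacet
facet normal -0.518 -0.601 -0.608
outer loop
vertex -3.782 1.058 0.146
vertex -3.061 0.997 -0.408
vertex -3.279 -0.176 0.938
endloop
endfacet
facet normal -0.518 -0.601 -0.608
outer loop
vertex -3.279 -0.176 0.938
vertex -3.061 0.997 -0.408
vertex -2.558 -0.237 0.384
endloop
endfacet
facet normal 0.325 -0.796 0.511
outer loop
vertex -3.279 -0.176 0.938
vertex -2.558 -0.237 0.384
vertex -2.428 0.363 1.236
endloop
endfacet
facet normal -0.324 0.796 -0.511
outer loop
vertex -3.061 0.997 -0.408
vertex -2.932 1.597 0.444
vertex -2.243 1.387 -0.32
endloop
endfacet
facet normal 0.296 -0.428 -0.854
outer loop
vertex -3.061 0.997 -0.408
vertex -2.243 1.387 -0.32
vertex -2.558 -0.237 0.384
endloop
endfacet
facet normal 0.296 -0.428 -0.854
outer loop
vertex -2.558 -0.237 0.384
vertex -2.243 1.387 -0.32
vertex -1.739 0.154 0.472
endloop
endfacet
facet normal 0.325 -0.796 0.511
outer loop
vertex -2.558 -0.237 0.384
vertex -1.739 0.154 0.472
vertex -2.428 0.363 1.236
endloop
endfacet
facet normal 0.653 0.236 -0.720
outer loop
vertex -1.028 0.611 -3.55
vertex -1.739 0.759 -4.146
vertex -1.322 1.371 -3.567
endloop
endfacet
facet normal 0.218 0.106 0.970
outer loop
vertex -1.028 0.611 -3.55
vertex -1.322 1.371 -3.567
vertex -2.621 0.441 -3.174
endloop
endfacet
facet normal 0.652 0.237 -0.720
outer loop
vertex -1.322 1.371 -3.567
vertex -1.739 0.759 -4.146
vertex -1.931 1.671 -4.02
endloop
endfacet
facet normal -0.233 0.637 0.735
outer loop
vertex -1.322 1.371 -3.567
vertex -1.931 1.671 -4.02
vertex -2.621 0.441 -3.174
endloop
endfacet
facet normal 0.653 0.237 -0.720
outer loop
vertex -1.931 1.671 -4.02
vertex -1.739 0.759 -4.146
vertex -2.395 1.284 -4.568
endloop
endfacet
facet normal -0.771 0.593 0.234
outer loop
vertex -1.931 1.671 -4.02
vertex -2.395 1.284 -4.568
vertex -2.621 0.441 -3.174
endloop
endfacet
facet normal 0.652 0.236 -0.720
outer loop
vertex -2.395 1.284 -4.568
vertex -1.739 0.759 -4.146
vertex -2.366 0.502 -4.798
endloop
endfacet
facet normal -0.988 0.009 -0.155
outer loop
vertex -2.395 1.284 -4.568
vertex -2.366 0.502 -4.798
vertex -2.621 0.441 -3.174
endloop
endfacet
facet normal 0.652 0.236 -0.720
outer loop
vertex -2.366 0.502 -4.798
vertex -1.739 0.759 -4.146
vertex -1.865 -0.086 -4.537
endloop
endfacet
facet normal -0.723 -0.677 -0.139
outer loop
vertex -2.366 0.502 -4.798
vertex -1.865 -0.086 -4.537
vertex -2.621 0.441 -3.174
endloop
endfacet
facet normal 0.653 0.236 -0.720
outer loop
vertex -1.865 -0.086 -4.537
vertex -1.739 0.759 -4.146
vertex -1.27 -0.038 -3.981
endloop
endfacet
facet normal -0.175 -0.947 0.269
outer loop
vertex -1.865 -0.086 -4.537
vertex -1.27 -0.038 -3.981
vertex -2.621 0.441 -3.174
endloop
endfacet
facet normal 0.653 0.235 -0.720
outer loop
vertex -1.27 -0.038 -3.981
vertex -1.739 0.759 -4.146
vertex -1.028 0.611 -3.55
endloop
endfacet
facet normal 0.244 -0.598 0.763
outer loop
vertex -1.27 -0.038 -3.981
vertex -1.028 0.611 -3.55
vertex -2.621 0.441 -3.174
endloop
endfacet

endsolid


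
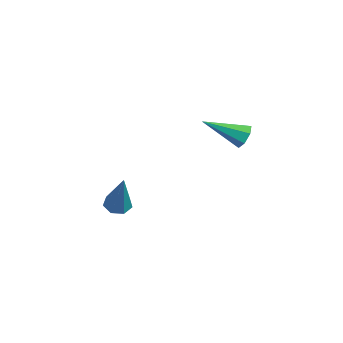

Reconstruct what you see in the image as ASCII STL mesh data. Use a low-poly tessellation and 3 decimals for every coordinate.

solid 
facet normal -0.435 0.053 -0.899
outer loop
vertex -2.598 -1.532 -4.605
vertex -3.075 -1.568 -4.376
vertex -2.793 -1.133 -4.487
endloop
endfacet
facet normal 0.875 0.466 -0.132
outer loop
vertex -2.598 -1.532 -4.605
vertex -2.793 -1.133 -4.487
vertex -2.225 -1.672 -2.624
endloop
endfacet
facet normal -0.436 0.054 -0.898
outer loop
vertex -2.793 -1.133 -4.487
vertex -3.075 -1.568 -4.376
vertex -3.2 -1.061 -4.285
endloop
endfacet
facet normal 0.263 0.945 0.193
outer loop
vertex -2.793 -1.133 -4.487
vertex -3.2 -1.061 -4.285
vertex -2.225 -1.672 -2.624
endloop
endfacet
facet normal -0.435 0.054 -0.899
outer loop
vertex -3.2 -1.061 -4.285
vertex -3.075 -1.568 -4.376
vertex -3.513 -1.371 -4.152
endloop
endfacet
facet normal -0.469 0.703 0.534
outer loop
vertex -3.2 -1.061 -4.285
vertex -3.513 -1.371 -4.152
vertex -2.225 -1.672 -2.624
endloop
endfacet
facet normal -0.436 0.052 -0.898
outer loop
vertex -3.513 -1.371 -4.152
vertex -3.075 -1.568 -4.376
vertex -3.496 -1.829 -4.187
endloop
endfacet
facet normal -0.770 -0.077 0.634
outer loop
vertex -3.513 -1.371 -4.152
vertex -3.496 -1.829 -4.187
vertex -2.225 -1.672 -2.624
endloop
endfacet
facet normal -0.436 0.054 -0.898
outer loop
vertex -3.496 -1.829 -4.187
vertex -3.075 -1.568 -4.376
vertex -3.162 -2.091 -4.365
endloop
endfacet
facet normal -0.413 -0.810 0.417
outer loop
vertex -3.496 -1.829 -4.187
vertex -3.162 -2.091 -4.365
vertex -2.225 -1.672 -2.624
endloop
endfacet
facet normal -0.436 0.054 -0.899
outer loop
vertex -3.162 -2.091 -4.365
vertex -3.075 -1.568 -4.376
vertex -2.762 -1.958 -4.551
endloop
endfacet
facet normal 0.335 -0.941 0.046
outer loop
vertex -3.162 -2.091 -4.365
vertex -2.762 -1.958 -4.551
vertex -2.225 -1.672 -2.624
endloop
endfacet
facet normal -0.435 0.054 -0.899
outer loop
vertex -2.762 -1.958 -4.551
vertex -3.075 -1.568 -4.376
vertex -2.598 -1.532 -4.605
endloop
endfacet
facet normal 0.906 -0.374 -0.197
outer loop
vertex -2.762 -1.958 -4.551
vertex -2.598 -1.532 -4.605
vertex -2.225 -1.672 -2.624
endloop
endfacet
facet normal 0.352 0.813 -0.464
outer loop
vertex 1.041 1.498 0.699
vertex 0.657 1.473 0.364
vertex 0.674 1.72 0.81
endloop
endfacet
facet normal 0.320 0.057 0.946
outer loop
vertex 1.041 1.498 0.699
vertex 0.674 1.72 0.81
vertex 0.103 0.187 1.096
endloop
endfacet
facet normal 0.351 0.813 -0.464
outer loop
vertex 0.674 1.72 0.81
vertex 0.657 1.473 0.364
vertex 0.294 1.755 0.584
endloop
endfacet
facet normal -0.461 0.326 0.825
outer loop
vertex 0.674 1.72 0.81
vertex 0.294 1.755 0.584
vertex 0.103 0.187 1.096
endloop
endfacet
facet normal 0.351 0.814 -0.463
outer loop
vertex 0.294 1.755 0.584
vertex 0.657 1.473 0.364
vertex 0.188 1.578 0.193
endloop
endfacet
facet normal -0.967 0.177 0.182
outer loop
vertex 0.294 1.755 0.584
vertex 0.188 1.578 0.193
vertex 0.103 0.187 1.096
endloop
endfacet
facet normal 0.351 0.813 -0.464
outer loop
vertex 0.188 1.578 0.193
vertex 0.657 1.473 0.364
vertex 0.436 1.321 -0.07
endloop
endfacet
facet normal -0.819 -0.276 -0.503
outer loop
vertex 0.188 1.578 0.193
vertex 0.436 1.321 -0.07
vertex 0.103 0.187 1.096
endloop
endfacet
facet normal 0.351 0.814 -0.464
outer loop
vertex 0.436 1.321 -0.07
vertex 0.657 1.473 0.364
vertex 0.85 1.179 -0.006
endloop
endfacet
facet normal -0.128 -0.693 -0.710
outer loop
vertex 0.436 1.321 -0.07
vertex 0.85 1.179 -0.006
vertex 0.103 0.187 1.096
endloop
endfacet
facet normal 0.351 0.814 -0.464
outer loop
vertex 0.85 1.179 -0.006
vertex 0.657 1.473 0.364
vertex 1.119 1.258 0.336
endloop
endfacet
facet normal 0.586 -0.758 -0.286
outer loop
vertex 0.85 1.179 -0.006
vertex 1.119 1.258 0.336
vertex 0.103 0.187 1.096
endloop
endfacet
facet normal 0.351 0.814 -0.463
outer loop
vertex 1.119 1.258 0.336
vertex 0.657 1.473 0.364
vertex 1.041 1.498 0.699
endloop
endfacet
facet normal 0.785 -0.425 0.450
outer loop
vertex 1.119 1.258 0.336
vertex 1.041 1.498 0.699
vertex 0.103 0.187 1.096
endloop
endfacet

endsolid


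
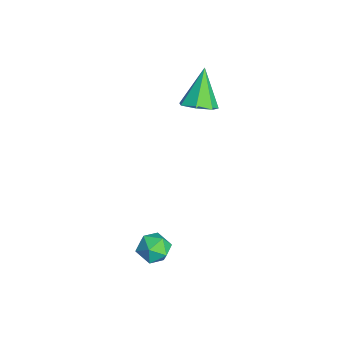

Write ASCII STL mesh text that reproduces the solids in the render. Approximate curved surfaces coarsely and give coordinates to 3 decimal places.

solid 
facet normal 0.565 -0.239 -0.790
outer loop
vertex -0.802 -0.614 1.847
vertex -1.435 -1.09 1.538
vertex -1.277 -0.266 1.402
endloop
endfacet
facet normal 0.271 0.877 0.396
outer loop
vertex -0.802 -0.614 1.847
vertex -1.277 -0.266 1.402
vertex -2.525 -0.63 3.062
endloop
endfacet
facet normal 0.565 -0.239 -0.790
outer loop
vertex -1.277 -0.266 1.402
vertex -1.435 -1.09 1.538
vertex -1.87 -0.539 1.06
endloop
endfacet
facet normal -0.378 0.922 -0.082
outer loop
vertex -1.277 -0.266 1.402
vertex -1.87 -0.539 1.06
vertex -2.525 -0.63 3.062
endloop
endfacet
facet normal 0.566 -0.238 -0.789
outer loop
vertex -1.87 -0.539 1.06
vertex -1.435 -1.09 1.538
vertex -2.136 -1.227 1.077
endloop
endfacet
facet normal -0.898 0.340 -0.278
outer loop
vertex -1.87 -0.539 1.06
vertex -2.136 -1.227 1.077
vertex -2.525 -0.63 3.062
endloop
endfacet
facet normal 0.566 -0.239 -0.789
outer loop
vertex -2.136 -1.227 1.077
vertex -1.435 -1.09 1.538
vertex -1.874 -1.812 1.442
endloop
endfacet
facet normal -0.901 -0.432 -0.046
outer loop
vertex -2.136 -1.227 1.077
vertex -1.874 -1.812 1.442
vertex -2.525 -0.63 3.062
endloop
endfacet
facet normal 0.565 -0.239 -0.790
outer loop
vertex -1.874 -1.812 1.442
vertex -1.435 -1.09 1.538
vertex -1.281 -1.854 1.879
endloop
endfacet
facet normal -0.382 -0.813 0.440
outer loop
vertex -1.874 -1.812 1.442
vertex -1.281 -1.854 1.879
vertex -2.525 -0.63 3.062
endloop
endfacet
facet normal 0.565 -0.239 -0.790
outer loop
vertex -1.281 -1.854 1.879
vertex -1.435 -1.09 1.538
vertex -0.804 -1.321 2.059
endloop
endfacet
facet normal 0.268 -0.515 0.814
outer loop
vertex -1.281 -1.854 1.879
vertex -0.804 -1.321 2.059
vertex -2.525 -0.63 3.062
endloop
endfacet
facet normal 0.565 -0.238 -0.790
outer loop
vertex -0.804 -1.321 2.059
vertex -1.435 -1.09 1.538
vertex -0.802 -0.614 1.847
endloop
endfacet
facet normal 0.558 0.237 0.795
outer loop
vertex -0.804 -1.321 2.059
vertex -0.802 -0.614 1.847
vertex -2.525 -0.63 3.062
endloop
endfacet
facet normal 0.328 0.849 0.415
outer loop
vertex 2.972 -2.985 -3.181
vertex 3.115 -3.379 -2.488
vertex 3.694 -3.328 -3.05
endloop
endfacet
facet normal 0.453 0.844 -0.287
outer loop
vertex 2.972 -2.985 -3.181
vertex 3.694 -3.328 -3.05
vertex 3.343 -3.387 -3.777
endloop
endfacet
facet normal -0.173 0.763 -0.623
outer loop
vertex 2.972 -2.985 -3.181
vertex 3.343 -3.387 -3.777
vertex 2.546 -3.476 -3.664
endloop
endfacet
facet normal -0.684 0.718 -0.126
outer loop
vertex 2.972 -2.985 -3.181
vertex 2.546 -3.476 -3.664
vertex 2.405 -3.47 -2.867
endloop
endfacet
facet normal -0.374 0.771 0.516
outer loop
vertex 2.972 -2.985 -3.181
vertex 2.405 -3.47 -2.867
vertex 3.115 -3.379 -2.488
endloop
endfacet
facet normal 0.857 0.276 -0.436
outer loop
vertex 3.343 -3.387 -3.777
vertex 3.694 -3.328 -3.05
vertex 3.715 -4.03 -3.453
endloop
endfacet
facet normal 0.655 0.284 0.700
outer loop
vertex 3.694 -3.328 -3.05
vertex 3.115 -3.379 -2.488
vertex 3.574 -4.024 -2.656
endloop
endfacet
facet normal -0.481 0.157 0.863
outer loop
vertex 3.115 -3.379 -2.488
vertex 2.405 -3.47 -2.867
vertex 2.777 -4.113 -2.543
endloop
endfacet
facet normal -0.982 0.071 -0.174
outer loop
vertex 2.405 -3.47 -2.867
vertex 2.546 -3.476 -3.664
vertex 2.426 -4.172 -3.27
endloop
endfacet
facet normal -0.155 0.144 -0.977
outer loop
vertex 2.546 -3.476 -3.664
vertex 3.343 -3.387 -3.777
vertex 3.005 -4.121 -3.832
endloop
endfacet
facet normal 0.684 -0.718 0.126
outer loop
vertex 3.148 -4.515 -3.139
vertex 3.715 -4.03 -3.453
vertex 3.574 -4.024 -2.656
endloop
endfacet
facet normal 0.173 -0.763 0.623
outer loop
vertex 3.148 -4.515 -3.139
vertex 3.574 -4.024 -2.656
vertex 2.777 -4.113 -2.543
endloop
endfacet
facet normal -0.453 -0.844 0.287
outer loop
vertex 3.148 -4.515 -3.139
vertex 2.777 -4.113 -2.543
vertex 2.426 -4.172 -3.27
endloop
endfacet
facet normal -0.328 -0.849 -0.415
outer loop
vertex 3.148 -4.515 -3.139
vertex 2.426 -4.172 -3.27
vertex 3.005 -4.121 -3.832
endloop
endfacet
facet normal 0.374 -0.771 -0.516
outer loop
vertex 3.148 -4.515 -3.139
vertex 3.005 -4.121 -3.832
vertex 3.715 -4.03 -3.453
endloop
endfacet
facet normal 0.982 -0.071 0.174
outer loop
vertex 3.574 -4.024 -2.656
vertex 3.715 -4.03 -3.453
vertex 3.694 -3.328 -3.05
endloop
endfacet
facet normal 0.155 -0.144 0.977
outer loop
vertex 2.777 -4.113 -2.543
vertex 3.574 -4.024 -2.656
vertex 3.115 -3.379 -2.488
endloop
endfacet
facet normal -0.857 -0.276 0.436
outer loop
vertex 2.426 -4.172 -3.27
vertex 2.777 -4.113 -2.543
vertex 2.405 -3.47 -2.867
endloop
endfacet
facet normal -0.655 -0.284 -0.700
outer loop
vertex 3.005 -4.121 -3.832
vertex 2.426 -4.172 -3.27
vertex 2.546 -3.476 -3.664
endloop
endfacet
facet normal 0.481 -0.157 -0.863
outer loop
vertex 3.715 -4.03 -3.453
vertex 3.005 -4.121 -3.832
vertex 3.343 -3.387 -3.777
endloop
endfacet

endsolid


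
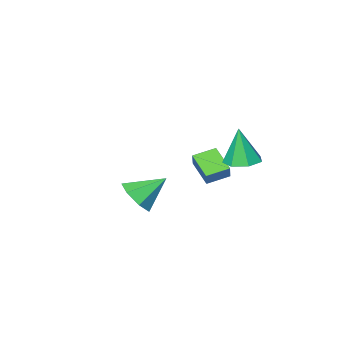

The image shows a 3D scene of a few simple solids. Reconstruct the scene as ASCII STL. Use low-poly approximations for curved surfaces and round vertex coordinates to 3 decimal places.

solid 
facet normal -0.034 0.134 -0.990
outer loop
vertex -2.398 1.45 -1.758
vertex -3.215 1.926 -1.665
vertex -2.327 2.264 -1.65
endloop
endfacet
facet normal 0.931 -0.127 0.343
outer loop
vertex -2.398 1.45 -1.758
vertex -2.327 2.264 -1.65
vertex -3.145 1.654 0.345
endloop
endfacet
facet normal -0.035 0.135 -0.990
outer loop
vertex -2.327 2.264 -1.65
vertex -3.215 1.926 -1.665
vertex -2.924 2.824 -1.553
endloop
endfacet
facet normal 0.648 0.612 0.453
outer loop
vertex -2.327 2.264 -1.65
vertex -2.924 2.824 -1.553
vertex -3.145 1.654 0.345
endloop
endfacet
facet normal -0.034 0.134 -0.990
outer loop
vertex -2.924 2.824 -1.553
vertex -3.215 1.926 -1.665
vertex -3.741 2.708 -1.541
endloop
endfacet
facet normal -0.113 0.852 0.512
outer loop
vertex -2.924 2.824 -1.553
vertex -3.741 2.708 -1.541
vertex -3.145 1.654 0.345
endloop
endfacet
facet normal -0.034 0.134 -0.990
outer loop
vertex -3.741 2.708 -1.541
vertex -3.215 1.926 -1.665
vertex -4.161 2.003 -1.622
endloop
endfacet
facet normal -0.779 0.409 0.475
outer loop
vertex -3.741 2.708 -1.541
vertex -4.161 2.003 -1.622
vertex -3.145 1.654 0.345
endloop
endfacet
facet normal -0.034 0.135 -0.990
outer loop
vertex -4.161 2.003 -1.622
vertex -3.215 1.926 -1.665
vertex -3.869 1.241 -1.736
endloop
endfacet
facet normal -0.848 -0.380 0.370
outer loop
vertex -4.161 2.003 -1.622
vertex -3.869 1.241 -1.736
vertex -3.145 1.654 0.345
endloop
endfacet
facet normal -0.034 0.135 -0.990
outer loop
vertex -3.869 1.241 -1.736
vertex -3.215 1.926 -1.665
vertex -3.084 0.995 -1.796
endloop
endfacet
facet normal -0.268 -0.923 0.276
outer loop
vertex -3.869 1.241 -1.736
vertex -3.084 0.995 -1.796
vertex -3.145 1.654 0.345
endloop
endfacet
facet normal -0.034 0.135 -0.990
outer loop
vertex -3.084 0.995 -1.796
vertex -3.215 1.926 -1.665
vertex -2.398 1.45 -1.758
endloop
endfacet
facet normal 0.523 -0.810 0.264
outer loop
vertex -3.084 0.995 -1.796
vertex -2.398 1.45 -1.758
vertex -3.145 1.654 0.345
endloop
endfacet
facet normal -0.311 -0.415 -0.855
outer loop
vertex -3.38 -2.495 -3.885
vertex -4.572 -2.22 -3.585
vertex -3.24 -1.091 -4.618
endloop
endfacet
facet normal 0.946 -0.219 -0.238
outer loop
vertex -2.948 -0.7 -3.815
vertex -3.38 -2.495 -3.885
vertex -3.24 -1.091 -4.618
endloop
endfacet
facet normal -0.311 -0.416 -0.855
outer loop
vertex -3.24 -1.091 -4.618
vertex -4.572 -2.22 -3.585
vertex -4.433 -0.816 -4.318
endloop
endfacet
facet normal 0.087 0.883 -0.462
outer loop
vertex -4.433 -0.816 -4.318
vertex -2.948 -0.7 -3.815
vertex -3.24 -1.091 -4.618
endloop
endfacet
facet normal -0.087 -0.883 0.462
outer loop
vertex -3.38 -2.495 -3.885
vertex -4.28 -1.829 -2.782
vertex -4.572 -2.22 -3.585
endloop
endfacet
facet normal 0.946 -0.218 -0.239
outer loop
vertex -3.087 -2.104 -3.082
vertex -3.38 -2.495 -3.885
vertex -2.948 -0.7 -3.815
endloop
endfacet
facet normal -0.087 -0.883 0.462
outer loop
vertex -3.087 -2.104 -3.082
vertex -4.28 -1.829 -2.782
vertex -3.38 -2.495 -3.885
endloop
endfacet
facet normal -0.946 0.218 0.238
outer loop
vertex -4.572 -2.22 -3.585
vertex -4.28 -1.829 -2.782
vertex -4.433 -0.816 -4.318
endloop
endfacet
facet normal 0.087 0.883 -0.462
outer loop
vertex -4.14 -0.425 -3.515
vertex -2.948 -0.7 -3.815
vertex -4.433 -0.816 -4.318
endloop
endfacet
facet normal -0.946 0.219 0.239
outer loop
vertex -4.433 -0.816 -4.318
vertex -4.28 -1.829 -2.782
vertex -4.14 -0.425 -3.515
endloop
endfacet
facet normal 0.311 0.415 0.855
outer loop
vertex -4.14 -0.425 -3.515
vertex -3.087 -2.104 -3.082
vertex -2.948 -0.7 -3.815
endloop
endfacet
facet normal 0.311 0.415 0.855
outer loop
vertex -4.28 -1.829 -2.782
vertex -3.087 -2.104 -3.082
vertex -4.14 -0.425 -3.515
endloop
endfacet
facet normal 0.736 -0.288 -0.613
outer loop
vertex 3.211 2.137 -1.739
vertex 2.513 1.798 -2.417
vertex 2.939 2.734 -2.346
endloop
endfacet
facet normal 0.190 0.741 0.644
outer loop
vertex 3.211 2.137 -1.739
vertex 2.939 2.734 -2.346
vertex 1.227 2.302 -1.343
endloop
endfacet
facet normal 0.735 -0.288 -0.613
outer loop
vertex 2.939 2.734 -2.346
vertex 2.513 1.798 -2.417
vertex 2.346 2.626 -3.006
endloop
endfacet
facet normal -0.222 0.974 0.040
outer loop
vertex 2.939 2.734 -2.346
vertex 2.346 2.626 -3.006
vertex 1.227 2.302 -1.343
endloop
endfacet
facet normal 0.736 -0.288 -0.613
outer loop
vertex 2.346 2.626 -3.006
vertex 2.513 1.798 -2.417
vertex 1.879 1.895 -3.223
endloop
endfacet
facet normal -0.726 0.576 -0.376
outer loop
vertex 2.346 2.626 -3.006
vertex 1.879 1.895 -3.223
vertex 1.227 2.302 -1.343
endloop
endfacet
facet normal 0.735 -0.288 -0.613
outer loop
vertex 1.879 1.895 -3.223
vertex 2.513 1.798 -2.417
vertex 1.89 1.091 -2.832
endloop
endfacet
facet normal -0.943 -0.156 -0.293
outer loop
vertex 1.879 1.895 -3.223
vertex 1.89 1.091 -2.832
vertex 1.227 2.302 -1.343
endloop
endfacet
facet normal 0.735 -0.288 -0.614
outer loop
vertex 1.89 1.091 -2.832
vertex 2.513 1.798 -2.417
vertex 2.371 0.82 -2.129
endloop
endfacet
facet normal -0.709 -0.668 0.228
outer loop
vertex 1.89 1.091 -2.832
vertex 2.371 0.82 -2.129
vertex 1.227 2.302 -1.343
endloop
endfacet
facet normal 0.735 -0.287 -0.614
outer loop
vertex 2.371 0.82 -2.129
vertex 2.513 1.798 -2.417
vertex 2.959 1.285 -1.642
endloop
endfacet
facet normal -0.201 -0.576 0.793
outer loop
vertex 2.371 0.82 -2.129
vertex 2.959 1.285 -1.642
vertex 1.227 2.302 -1.343
endloop
endfacet
facet normal 0.736 -0.287 -0.614
outer loop
vertex 2.959 1.285 -1.642
vertex 2.513 1.798 -2.417
vertex 3.211 2.137 -1.739
endloop
endfacet
facet normal 0.200 0.052 0.978
outer loop
vertex 2.959 1.285 -1.642
vertex 3.211 2.137 -1.739
vertex 1.227 2.302 -1.343
endloop
endfacet

endsolid


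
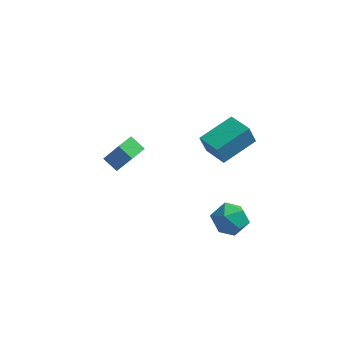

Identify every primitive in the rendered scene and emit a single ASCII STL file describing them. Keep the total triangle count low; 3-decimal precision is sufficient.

solid 
facet normal -0.503 0.153 -0.851
outer loop
vertex -4.146 0.459 -0.468
vertex -3.785 1.444 -0.504
vertex -3.361 0.152 -0.987
endloop
endfacet
facet normal -0.344 -0.938 0.035
outer loop
vertex -2.455 -0.124 0.544
vertex -4.146 0.459 -0.468
vertex -3.361 0.152 -0.987
endloop
endfacet
facet normal -0.503 0.153 -0.851
outer loop
vertex -3.361 0.152 -0.987
vertex -3.785 1.444 -0.504
vertex -3.0 1.137 -1.023
endloop
endfacet
facet normal 0.793 -0.310 -0.525
outer loop
vertex -3.0 1.137 -1.023
vertex -2.455 -0.124 0.544
vertex -3.361 0.152 -0.987
endloop
endfacet
facet normal -0.793 0.310 0.525
outer loop
vertex -4.146 0.459 -0.468
vertex -2.879 1.168 1.027
vertex -3.785 1.444 -0.504
endloop
endfacet
facet normal -0.344 -0.938 0.035
outer loop
vertex -3.24 0.183 1.063
vertex -4.146 0.459 -0.468
vertex -2.455 -0.124 0.544
endloop
endfacet
facet normal -0.793 0.310 0.525
outer loop
vertex -3.24 0.183 1.063
vertex -2.879 1.168 1.027
vertex -4.146 0.459 -0.468
endloop
endfacet
facet normal 0.344 0.938 -0.035
outer loop
vertex -3.785 1.444 -0.504
vertex -2.879 1.168 1.027
vertex -3.0 1.137 -1.023
endloop
endfacet
facet normal 0.793 -0.310 -0.525
outer loop
vertex -2.094 0.861 0.508
vertex -2.455 -0.124 0.544
vertex -3.0 1.137 -1.023
endloop
endfacet
facet normal 0.344 0.938 -0.035
outer loop
vertex -3.0 1.137 -1.023
vertex -2.879 1.168 1.027
vertex -2.094 0.861 0.508
endloop
endfacet
facet normal 0.503 -0.153 0.851
outer loop
vertex -2.094 0.861 0.508
vertex -3.24 0.183 1.063
vertex -2.455 -0.124 0.544
endloop
endfacet
facet normal 0.503 -0.153 0.851
outer loop
vertex -2.879 1.168 1.027
vertex -3.24 0.183 1.063
vertex -2.094 0.861 0.508
endloop
endfacet
facet normal -0.751 0.644 -0.143
outer loop
vertex 1.173 -0.918 3.878
vertex 2.378 0.613 4.447
vertex 1.493 -0.779 2.825
endloop
endfacet
facet normal -0.594 -0.754 -0.280
outer loop
vertex 2.582 -1.713 3.033
vertex 1.173 -0.918 3.878
vertex 1.493 -0.779 2.825
endloop
endfacet
facet normal -0.751 0.644 -0.143
outer loop
vertex 1.493 -0.779 2.825
vertex 2.378 0.613 4.447
vertex 2.698 0.752 3.394
endloop
endfacet
facet normal 0.289 0.125 -0.949
outer loop
vertex 2.698 0.752 3.394
vertex 2.582 -1.713 3.033
vertex 1.493 -0.779 2.825
endloop
endfacet
facet normal -0.289 -0.125 0.949
outer loop
vertex 1.173 -0.918 3.878
vertex 3.467 -0.321 4.655
vertex 2.378 0.613 4.447
endloop
endfacet
facet normal -0.594 -0.754 -0.280
outer loop
vertex 2.262 -1.852 4.086
vertex 1.173 -0.918 3.878
vertex 2.582 -1.713 3.033
endloop
endfacet
facet normal -0.289 -0.125 0.949
outer loop
vertex 2.262 -1.852 4.086
vertex 3.467 -0.321 4.655
vertex 1.173 -0.918 3.878
endloop
endfacet
facet normal 0.594 0.754 0.280
outer loop
vertex 2.378 0.613 4.447
vertex 3.467 -0.321 4.655
vertex 2.698 0.752 3.394
endloop
endfacet
facet normal 0.289 0.125 -0.949
outer loop
vertex 3.787 -0.182 3.602
vertex 2.582 -1.713 3.033
vertex 2.698 0.752 3.394
endloop
endfacet
facet normal 0.594 0.754 0.280
outer loop
vertex 2.698 0.752 3.394
vertex 3.467 -0.321 4.655
vertex 3.787 -0.182 3.602
endloop
endfacet
facet normal 0.751 -0.644 0.143
outer loop
vertex 3.787 -0.182 3.602
vertex 2.262 -1.852 4.086
vertex 2.582 -1.713 3.033
endloop
endfacet
facet normal 0.751 -0.644 0.143
outer loop
vertex 3.467 -0.321 4.655
vertex 2.262 -1.852 4.086
vertex 3.787 -0.182 3.602
endloop
endfacet
facet normal -0.294 0.880 0.374
outer loop
vertex 1.997 0.254 -2.915
vertex 2.303 -0.06 -1.937
vertex 2.997 0.445 -2.579
endloop
endfacet
facet normal -0.080 0.950 -0.303
outer loop
vertex 1.997 0.254 -2.915
vertex 2.997 0.445 -2.579
vertex 2.824 0.11 -3.583
endloop
endfacet
facet normal -0.480 0.519 -0.707
outer loop
vertex 1.997 0.254 -2.915
vertex 2.824 0.11 -3.583
vertex 2.022 -0.602 -3.561
endloop
endfacet
facet normal -0.943 0.183 -0.279
outer loop
vertex 1.997 0.254 -2.915
vertex 2.022 -0.602 -3.561
vertex 1.7 -0.707 -2.543
endloop
endfacet
facet normal -0.827 0.406 0.389
outer loop
vertex 1.997 0.254 -2.915
vertex 1.7 -0.707 -2.543
vertex 2.303 -0.06 -1.937
endloop
endfacet
facet normal 0.597 0.725 -0.345
outer loop
vertex 2.824 0.11 -3.583
vertex 2.997 0.445 -2.579
vertex 3.64 -0.293 -3.017
endloop
endfacet
facet normal 0.250 0.612 0.751
outer loop
vertex 2.997 0.445 -2.579
vertex 2.303 -0.06 -1.937
vertex 3.318 -0.398 -1.999
endloop
endfacet
facet normal -0.613 -0.154 0.775
outer loop
vertex 2.303 -0.06 -1.937
vertex 1.7 -0.707 -2.543
vertex 2.516 -1.11 -1.977
endloop
endfacet
facet normal -0.800 -0.515 -0.306
outer loop
vertex 1.7 -0.707 -2.543
vertex 2.022 -0.602 -3.561
vertex 2.343 -1.445 -2.981
endloop
endfacet
facet normal -0.052 0.028 -0.998
outer loop
vertex 2.022 -0.602 -3.561
vertex 2.824 0.11 -3.583
vertex 3.037 -0.94 -3.623
endloop
endfacet
facet normal 0.943 -0.183 0.279
outer loop
vertex 3.343 -1.254 -2.645
vertex 3.64 -0.293 -3.017
vertex 3.318 -0.398 -1.999
endloop
endfacet
facet normal 0.480 -0.519 0.707
outer loop
vertex 3.343 -1.254 -2.645
vertex 3.318 -0.398 -1.999
vertex 2.516 -1.11 -1.977
endloop
endfacet
facet normal 0.080 -0.950 0.303
outer loop
vertex 3.343 -1.254 -2.645
vertex 2.516 -1.11 -1.977
vertex 2.343 -1.445 -2.981
endloop
endfacet
facet normal 0.294 -0.880 -0.374
outer loop
vertex 3.343 -1.254 -2.645
vertex 2.343 -1.445 -2.981
vertex 3.037 -0.94 -3.623
endloop
endfacet
facet normal 0.827 -0.406 -0.389
outer loop
vertex 3.343 -1.254 -2.645
vertex 3.037 -0.94 -3.623
vertex 3.64 -0.293 -3.017
endloop
endfacet
facet normal 0.800 0.515 0.306
outer loop
vertex 3.318 -0.398 -1.999
vertex 3.64 -0.293 -3.017
vertex 2.997 0.445 -2.579
endloop
endfacet
facet normal 0.052 -0.028 0.998
outer loop
vertex 2.516 -1.11 -1.977
vertex 3.318 -0.398 -1.999
vertex 2.303 -0.06 -1.937
endloop
endfacet
facet normal -0.597 -0.725 0.345
outer loop
vertex 2.343 -1.445 -2.981
vertex 2.516 -1.11 -1.977
vertex 1.7 -0.707 -2.543
endloop
endfacet
facet normal -0.250 -0.612 -0.751
outer loop
vertex 3.037 -0.94 -3.623
vertex 2.343 -1.445 -2.981
vertex 2.022 -0.602 -3.561
endloop
endfacet
facet normal 0.613 0.154 -0.775
outer loop
vertex 3.64 -0.293 -3.017
vertex 3.037 -0.94 -3.623
vertex 2.824 0.11 -3.583
endloop
endfacet

endsolid


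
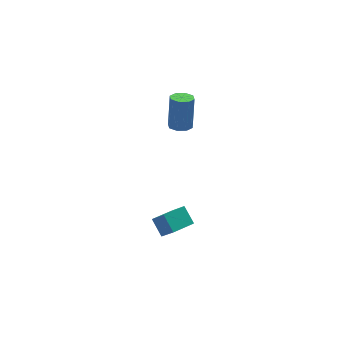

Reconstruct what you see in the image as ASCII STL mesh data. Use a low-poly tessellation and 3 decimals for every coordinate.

solid 
facet normal -0.146 -0.267 -0.952
outer loop
vertex 2.608 0.476 2.145
vertex 2.078 0.852 2.121
vertex 2.711 0.94 1.999
endloop
endfacet
facet normal 0.967 -0.240 -0.081
outer loop
vertex 2.608 0.476 2.145
vertex 2.711 0.94 1.999
vertex 2.891 0.992 3.983
endloop
endfacet
facet normal 0.967 -0.240 -0.081
outer loop
vertex 2.891 0.992 3.983
vertex 2.711 0.94 1.999
vertex 2.994 1.457 3.837
endloop
endfacet
facet normal 0.146 0.267 0.953
outer loop
vertex 2.891 0.992 3.983
vertex 2.994 1.457 3.837
vertex 2.362 1.368 3.959
endloop
endfacet
facet normal -0.146 -0.268 -0.952
outer loop
vertex 2.711 0.94 1.999
vertex 2.078 0.852 2.121
vertex 2.443 1.353 1.924
endloop
endfacet
facet normal 0.830 0.490 -0.266
outer loop
vertex 2.711 0.94 1.999
vertex 2.443 1.353 1.924
vertex 2.994 1.457 3.837
endloop
endfacet
facet normal 0.830 0.491 -0.266
outer loop
vertex 2.994 1.457 3.837
vertex 2.443 1.353 1.924
vertex 2.726 1.869 3.762
endloop
endfacet
facet normal 0.146 0.268 0.952
outer loop
vertex 2.994 1.457 3.837
vertex 2.726 1.869 3.762
vertex 2.362 1.368 3.959
endloop
endfacet
facet normal -0.147 -0.267 -0.952
outer loop
vertex 2.443 1.353 1.924
vertex 2.078 0.852 2.121
vertex 1.961 1.472 1.965
endloop
endfacet
facet normal 0.205 0.934 -0.294
outer loop
vertex 2.443 1.353 1.924
vertex 1.961 1.472 1.965
vertex 2.726 1.869 3.762
endloop
endfacet
facet normal 0.206 0.933 -0.294
outer loop
vertex 2.726 1.869 3.762
vertex 1.961 1.472 1.965
vertex 2.245 1.988 3.803
endloop
endfacet
facet normal 0.147 0.267 0.952
outer loop
vertex 2.726 1.869 3.762
vertex 2.245 1.988 3.803
vertex 2.362 1.368 3.959
endloop
endfacet
facet normal -0.147 -0.267 -0.952
outer loop
vertex 1.961 1.472 1.965
vertex 2.078 0.852 2.121
vertex 1.549 1.228 2.097
endloop
endfacet
facet normal -0.539 0.829 -0.149
outer loop
vertex 1.961 1.472 1.965
vertex 1.549 1.228 2.097
vertex 2.245 1.988 3.803
endloop
endfacet
facet normal -0.538 0.829 -0.150
outer loop
vertex 2.245 1.988 3.803
vertex 1.549 1.228 2.097
vertex 1.832 1.744 3.935
endloop
endfacet
facet normal 0.146 0.267 0.952
outer loop
vertex 2.245 1.988 3.803
vertex 1.832 1.744 3.935
vertex 2.362 1.368 3.959
endloop
endfacet
facet normal -0.146 -0.267 -0.953
outer loop
vertex 1.549 1.228 2.097
vertex 2.078 0.852 2.121
vertex 1.446 0.763 2.243
endloop
endfacet
facet normal -0.967 0.240 0.082
outer loop
vertex 1.549 1.228 2.097
vertex 1.446 0.763 2.243
vertex 1.832 1.744 3.935
endloop
endfacet
facet normal -0.967 0.240 0.081
outer loop
vertex 1.832 1.744 3.935
vertex 1.446 0.763 2.243
vertex 1.729 1.28 4.081
endloop
endfacet
facet normal 0.146 0.267 0.952
outer loop
vertex 1.832 1.744 3.935
vertex 1.729 1.28 4.081
vertex 2.362 1.368 3.959
endloop
endfacet
facet normal -0.146 -0.268 -0.952
outer loop
vertex 1.446 0.763 2.243
vertex 2.078 0.852 2.121
vertex 1.714 0.351 2.318
endloop
endfacet
facet normal -0.829 -0.491 0.266
outer loop
vertex 1.446 0.763 2.243
vertex 1.714 0.351 2.318
vertex 1.729 1.28 4.081
endloop
endfacet
facet normal -0.830 -0.490 0.265
outer loop
vertex 1.729 1.28 4.081
vertex 1.714 0.351 2.318
vertex 1.997 0.867 4.156
endloop
endfacet
facet normal 0.146 0.268 0.952
outer loop
vertex 1.729 1.28 4.081
vertex 1.997 0.867 4.156
vertex 2.362 1.368 3.959
endloop
endfacet
facet normal -0.147 -0.267 -0.952
outer loop
vertex 1.714 0.351 2.318
vertex 2.078 0.852 2.121
vertex 2.195 0.232 2.277
endloop
endfacet
facet normal -0.206 -0.933 0.294
outer loop
vertex 1.714 0.351 2.318
vertex 2.195 0.232 2.277
vertex 1.997 0.867 4.156
endloop
endfacet
facet normal -0.205 -0.934 0.294
outer loop
vertex 1.997 0.867 4.156
vertex 2.195 0.232 2.277
vertex 2.479 0.748 4.115
endloop
endfacet
facet normal 0.147 0.267 0.952
outer loop
vertex 1.997 0.867 4.156
vertex 2.479 0.748 4.115
vertex 2.362 1.368 3.959
endloop
endfacet
facet normal -0.146 -0.267 -0.952
outer loop
vertex 2.195 0.232 2.277
vertex 2.078 0.852 2.121
vertex 2.608 0.476 2.145
endloop
endfacet
facet normal 0.538 -0.830 0.150
outer loop
vertex 2.195 0.232 2.277
vertex 2.608 0.476 2.145
vertex 2.479 0.748 4.115
endloop
endfacet
facet normal 0.539 -0.829 0.150
outer loop
vertex 2.479 0.748 4.115
vertex 2.608 0.476 2.145
vertex 2.891 0.992 3.983
endloop
endfacet
facet normal 0.147 0.267 0.952
outer loop
vertex 2.479 0.748 4.115
vertex 2.891 0.992 3.983
vertex 2.362 1.368 3.959
endloop
endfacet
facet normal -0.939 -0.323 0.115
outer loop
vertex 0.297 -1.573 -2.55
vertex -0.083 -0.826 -3.557
vertex 0.506 -2.434 -3.267
endloop
endfacet
facet normal 0.290 -0.570 0.769
outer loop
vertex 1.783 -1.994 -3.423
vertex 0.297 -1.573 -2.55
vertex 0.506 -2.434 -3.267
endloop
endfacet
facet normal -0.939 -0.323 0.115
outer loop
vertex 0.506 -2.434 -3.267
vertex -0.083 -0.826 -3.557
vertex 0.126 -1.688 -4.274
endloop
endfacet
facet normal 0.183 -0.756 -0.629
outer loop
vertex 0.126 -1.688 -4.274
vertex 1.783 -1.994 -3.423
vertex 0.506 -2.434 -3.267
endloop
endfacet
facet normal -0.183 0.755 0.629
outer loop
vertex 0.297 -1.573 -2.55
vertex 1.194 -0.386 -3.713
vertex -0.083 -0.826 -3.557
endloop
endfacet
facet normal 0.291 -0.569 0.769
outer loop
vertex 1.574 -1.132 -2.706
vertex 0.297 -1.573 -2.55
vertex 1.783 -1.994 -3.423
endloop
endfacet
facet normal -0.184 0.755 0.629
outer loop
vertex 1.574 -1.132 -2.706
vertex 1.194 -0.386 -3.713
vertex 0.297 -1.573 -2.55
endloop
endfacet
facet normal -0.290 0.569 -0.769
outer loop
vertex -0.083 -0.826 -3.557
vertex 1.194 -0.386 -3.713
vertex 0.126 -1.688 -4.274
endloop
endfacet
facet normal 0.184 -0.755 -0.629
outer loop
vertex 1.403 -1.247 -4.43
vertex 1.783 -1.994 -3.423
vertex 0.126 -1.688 -4.274
endloop
endfacet
facet normal -0.291 0.570 -0.769
outer loop
vertex 0.126 -1.688 -4.274
vertex 1.194 -0.386 -3.713
vertex 1.403 -1.247 -4.43
endloop
endfacet
facet normal 0.939 0.323 -0.115
outer loop
vertex 1.403 -1.247 -4.43
vertex 1.574 -1.132 -2.706
vertex 1.783 -1.994 -3.423
endloop
endfacet
facet normal 0.939 0.324 -0.115
outer loop
vertex 1.194 -0.386 -3.713
vertex 1.574 -1.132 -2.706
vertex 1.403 -1.247 -4.43
endloop
endfacet

endsolid


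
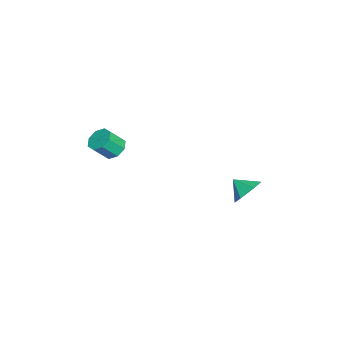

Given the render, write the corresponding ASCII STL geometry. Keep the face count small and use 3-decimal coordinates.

solid 
facet normal 0.355 0.729 -0.585
outer loop
vertex 0.363 4.229 -3.519
vertex -0.218 3.856 -4.336
vertex -0.633 4.588 -3.675
endloop
endfacet
facet normal -0.139 0.045 0.989
outer loop
vertex 0.363 4.229 -3.519
vertex -0.633 4.588 -3.675
vertex -0.662 2.944 -3.604
endloop
endfacet
facet normal 0.355 0.729 -0.585
outer loop
vertex -0.633 4.588 -3.675
vertex -0.218 3.856 -4.336
vertex -1.214 4.215 -4.492
endloop
endfacet
facet normal -0.823 0.039 0.567
outer loop
vertex -0.633 4.588 -3.675
vertex -1.214 4.215 -4.492
vertex -0.662 2.944 -3.604
endloop
endfacet
facet normal 0.354 0.729 -0.586
outer loop
vertex -1.214 4.215 -4.492
vertex -0.218 3.856 -4.336
vertex -0.799 3.482 -5.153
endloop
endfacet
facet normal -0.895 -0.440 -0.074
outer loop
vertex -1.214 4.215 -4.492
vertex -0.799 3.482 -5.153
vertex -0.662 2.944 -3.604
endloop
endfacet
facet normal 0.355 0.729 -0.586
outer loop
vertex -0.799 3.482 -5.153
vertex -0.218 3.856 -4.336
vertex 0.196 3.123 -4.997
endloop
endfacet
facet normal -0.284 -0.913 -0.292
outer loop
vertex -0.799 3.482 -5.153
vertex 0.196 3.123 -4.997
vertex -0.662 2.944 -3.604
endloop
endfacet
facet normal 0.356 0.729 -0.585
outer loop
vertex 0.196 3.123 -4.997
vertex -0.218 3.856 -4.336
vertex 0.778 3.496 -4.179
endloop
endfacet
facet normal 0.400 -0.908 0.130
outer loop
vertex 0.196 3.123 -4.997
vertex 0.778 3.496 -4.179
vertex -0.662 2.944 -3.604
endloop
endfacet
facet normal 0.356 0.729 -0.585
outer loop
vertex 0.778 3.496 -4.179
vertex -0.218 3.856 -4.336
vertex 0.363 4.229 -3.519
endloop
endfacet
facet normal 0.472 -0.427 0.771
outer loop
vertex 0.778 3.496 -4.179
vertex 0.363 4.229 -3.519
vertex -0.662 2.944 -3.604
endloop
endfacet
facet normal -0.335 0.574 -0.747
outer loop
vertex 3.258 -3.236 0.697
vertex 2.49 -3.527 0.818
vertex 2.929 -2.887 1.113
endloop
endfacet
facet normal 0.787 0.607 0.113
outer loop
vertex 3.258 -3.236 0.697
vertex 2.929 -2.887 1.113
vertex 3.718 -4.022 1.72
endloop
endfacet
facet normal 0.787 0.607 0.113
outer loop
vertex 3.718 -4.022 1.72
vertex 2.929 -2.887 1.113
vertex 3.389 -3.673 2.136
endloop
endfacet
facet normal 0.336 -0.574 0.747
outer loop
vertex 3.718 -4.022 1.72
vertex 3.389 -3.673 2.136
vertex 2.95 -4.313 1.842
endloop
endfacet
facet normal -0.336 0.575 -0.746
outer loop
vertex 2.929 -2.887 1.113
vertex 2.49 -3.527 0.818
vertex 2.343 -2.913 1.357
endloop
endfacet
facet normal 0.190 0.818 0.543
outer loop
vertex 2.929 -2.887 1.113
vertex 2.343 -2.913 1.357
vertex 3.389 -3.673 2.136
endloop
endfacet
facet normal 0.190 0.818 0.543
outer loop
vertex 3.389 -3.673 2.136
vertex 2.343 -2.913 1.357
vertex 2.802 -3.699 2.38
endloop
endfacet
facet normal 0.336 -0.574 0.747
outer loop
vertex 3.389 -3.673 2.136
vertex 2.802 -3.699 2.38
vertex 2.95 -4.313 1.842
endloop
endfacet
facet normal -0.335 0.575 -0.746
outer loop
vertex 2.343 -2.913 1.357
vertex 2.49 -3.527 0.818
vertex 1.843 -3.298 1.285
endloop
endfacet
facet normal -0.518 0.550 0.655
outer loop
vertex 2.343 -2.913 1.357
vertex 1.843 -3.298 1.285
vertex 2.802 -3.699 2.38
endloop
endfacet
facet normal -0.518 0.549 0.655
outer loop
vertex 2.802 -3.699 2.38
vertex 1.843 -3.298 1.285
vertex 2.303 -4.084 2.308
endloop
endfacet
facet normal 0.335 -0.574 0.747
outer loop
vertex 2.802 -3.699 2.38
vertex 2.303 -4.084 2.308
vertex 2.95 -4.313 1.842
endloop
endfacet
facet normal -0.336 0.574 -0.747
outer loop
vertex 1.843 -3.298 1.285
vertex 2.49 -3.527 0.818
vertex 1.722 -3.818 0.94
endloop
endfacet
facet normal -0.922 -0.040 0.384
outer loop
vertex 1.843 -3.298 1.285
vertex 1.722 -3.818 0.94
vertex 2.303 -4.084 2.308
endloop
endfacet
facet normal -0.922 -0.040 0.384
outer loop
vertex 2.303 -4.084 2.308
vertex 1.722 -3.818 0.94
vertex 2.182 -4.604 1.963
endloop
endfacet
facet normal 0.335 -0.574 0.747
outer loop
vertex 2.303 -4.084 2.308
vertex 2.182 -4.604 1.963
vertex 2.95 -4.313 1.842
endloop
endfacet
facet normal -0.336 0.574 -0.747
outer loop
vertex 1.722 -3.818 0.94
vertex 2.49 -3.527 0.818
vertex 2.051 -4.167 0.524
endloop
endfacet
facet normal -0.787 -0.607 -0.113
outer loop
vertex 1.722 -3.818 0.94
vertex 2.051 -4.167 0.524
vertex 2.182 -4.604 1.963
endloop
endfacet
facet normal -0.787 -0.607 -0.113
outer loop
vertex 2.182 -4.604 1.963
vertex 2.051 -4.167 0.524
vertex 2.511 -4.953 1.547
endloop
endfacet
facet normal 0.335 -0.574 0.747
outer loop
vertex 2.182 -4.604 1.963
vertex 2.511 -4.953 1.547
vertex 2.95 -4.313 1.842
endloop
endfacet
facet normal -0.336 0.574 -0.747
outer loop
vertex 2.051 -4.167 0.524
vertex 2.49 -3.527 0.818
vertex 2.638 -4.141 0.28
endloop
endfacet
facet normal -0.190 -0.818 -0.543
outer loop
vertex 2.051 -4.167 0.524
vertex 2.638 -4.141 0.28
vertex 2.511 -4.953 1.547
endloop
endfacet
facet normal -0.190 -0.818 -0.543
outer loop
vertex 2.511 -4.953 1.547
vertex 2.638 -4.141 0.28
vertex 3.097 -4.927 1.303
endloop
endfacet
facet normal 0.336 -0.575 0.746
outer loop
vertex 2.511 -4.953 1.547
vertex 3.097 -4.927 1.303
vertex 2.95 -4.313 1.842
endloop
endfacet
facet normal -0.335 0.574 -0.747
outer loop
vertex 2.638 -4.141 0.28
vertex 2.49 -3.527 0.818
vertex 3.137 -3.756 0.352
endloop
endfacet
facet normal 0.519 -0.550 -0.655
outer loop
vertex 2.638 -4.141 0.28
vertex 3.137 -3.756 0.352
vertex 3.097 -4.927 1.303
endloop
endfacet
facet normal 0.518 -0.550 -0.655
outer loop
vertex 3.097 -4.927 1.303
vertex 3.137 -3.756 0.352
vertex 3.597 -4.542 1.375
endloop
endfacet
facet normal 0.335 -0.575 0.746
outer loop
vertex 3.097 -4.927 1.303
vertex 3.597 -4.542 1.375
vertex 2.95 -4.313 1.842
endloop
endfacet
facet normal -0.335 0.574 -0.747
outer loop
vertex 3.137 -3.756 0.352
vertex 2.49 -3.527 0.818
vertex 3.258 -3.236 0.697
endloop
endfacet
facet normal 0.922 0.040 -0.384
outer loop
vertex 3.137 -3.756 0.352
vertex 3.258 -3.236 0.697
vertex 3.597 -4.542 1.375
endloop
endfacet
facet normal 0.922 0.040 -0.384
outer loop
vertex 3.597 -4.542 1.375
vertex 3.258 -3.236 0.697
vertex 3.718 -4.022 1.72
endloop
endfacet
facet normal 0.336 -0.574 0.747
outer loop
vertex 3.597 -4.542 1.375
vertex 3.718 -4.022 1.72
vertex 2.95 -4.313 1.842
endloop
endfacet

endsolid
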